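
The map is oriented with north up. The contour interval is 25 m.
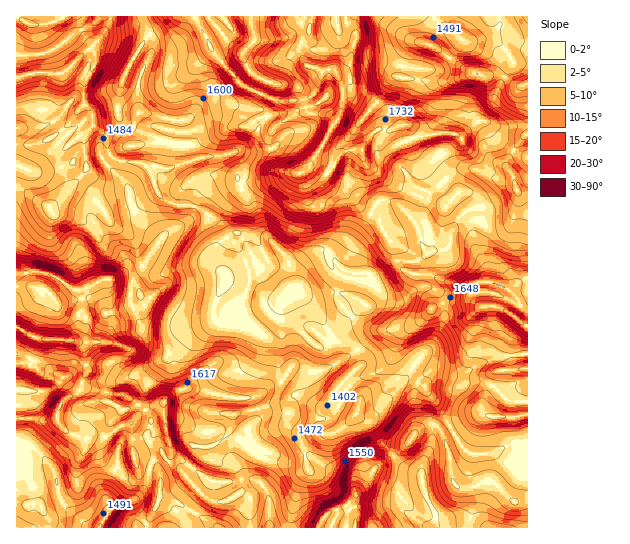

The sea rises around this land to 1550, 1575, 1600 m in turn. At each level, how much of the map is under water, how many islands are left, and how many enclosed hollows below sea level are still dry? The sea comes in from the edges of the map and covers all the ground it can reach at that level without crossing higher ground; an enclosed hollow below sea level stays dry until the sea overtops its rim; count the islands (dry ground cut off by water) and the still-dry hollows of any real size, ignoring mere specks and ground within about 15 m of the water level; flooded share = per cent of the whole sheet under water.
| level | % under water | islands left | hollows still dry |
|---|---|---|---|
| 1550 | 38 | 0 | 0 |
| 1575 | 45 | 0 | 0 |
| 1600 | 53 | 0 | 0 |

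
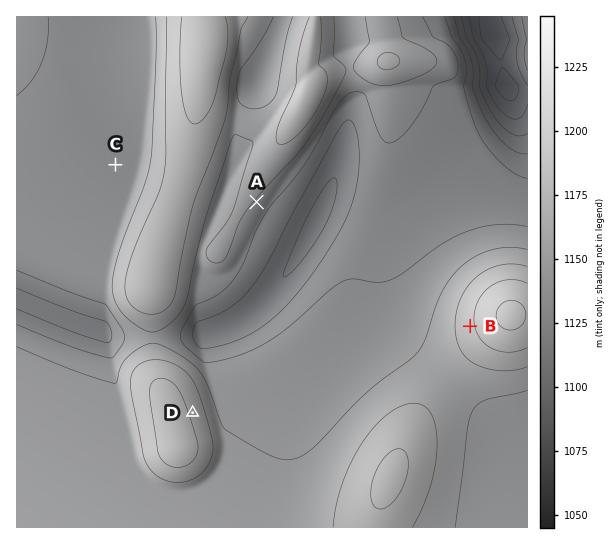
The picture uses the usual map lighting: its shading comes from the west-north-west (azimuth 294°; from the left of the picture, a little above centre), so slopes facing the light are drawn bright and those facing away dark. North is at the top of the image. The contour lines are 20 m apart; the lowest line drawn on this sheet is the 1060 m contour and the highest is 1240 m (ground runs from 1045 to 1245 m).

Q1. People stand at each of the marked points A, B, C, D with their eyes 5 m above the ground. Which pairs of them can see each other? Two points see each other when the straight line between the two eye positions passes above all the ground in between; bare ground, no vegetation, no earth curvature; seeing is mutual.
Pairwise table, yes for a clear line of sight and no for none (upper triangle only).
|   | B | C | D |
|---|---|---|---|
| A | yes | no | yes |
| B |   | no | yes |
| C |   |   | no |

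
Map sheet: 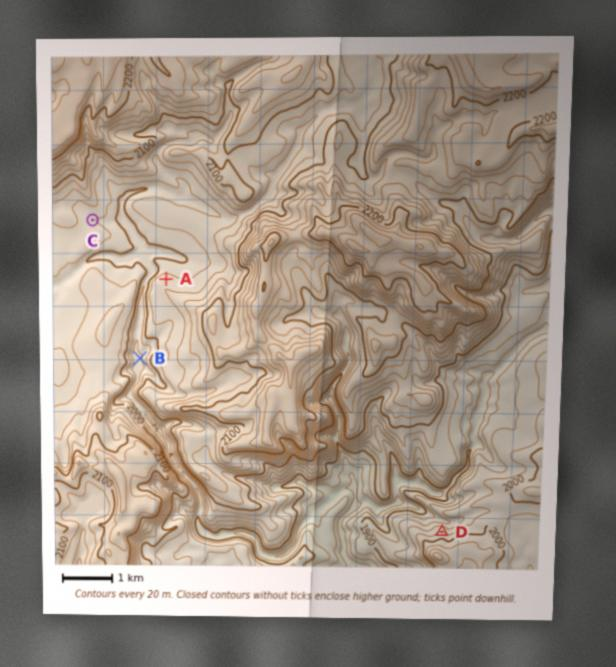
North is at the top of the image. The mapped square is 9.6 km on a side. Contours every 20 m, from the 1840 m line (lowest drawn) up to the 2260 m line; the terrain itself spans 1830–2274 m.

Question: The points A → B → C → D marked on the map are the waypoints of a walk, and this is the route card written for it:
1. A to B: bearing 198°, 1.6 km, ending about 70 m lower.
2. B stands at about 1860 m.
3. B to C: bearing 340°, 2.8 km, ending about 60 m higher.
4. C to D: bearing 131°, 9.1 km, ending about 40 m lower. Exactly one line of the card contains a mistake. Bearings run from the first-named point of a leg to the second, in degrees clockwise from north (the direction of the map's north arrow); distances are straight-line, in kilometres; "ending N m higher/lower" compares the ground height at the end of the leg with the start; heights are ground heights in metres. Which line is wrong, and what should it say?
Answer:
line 2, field height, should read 1960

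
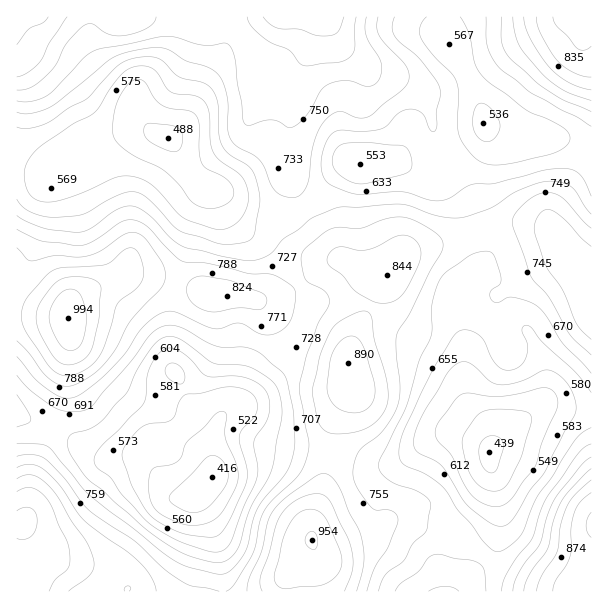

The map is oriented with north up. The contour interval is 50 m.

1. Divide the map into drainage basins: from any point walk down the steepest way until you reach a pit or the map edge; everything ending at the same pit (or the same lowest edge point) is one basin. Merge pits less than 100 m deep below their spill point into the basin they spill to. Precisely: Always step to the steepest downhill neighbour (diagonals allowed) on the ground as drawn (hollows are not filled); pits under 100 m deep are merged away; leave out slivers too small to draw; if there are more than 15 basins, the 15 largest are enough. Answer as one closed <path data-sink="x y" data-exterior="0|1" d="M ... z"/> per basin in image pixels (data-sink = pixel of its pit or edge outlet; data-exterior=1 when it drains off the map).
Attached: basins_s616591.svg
<path data-sink="212 477" data-exterior="0" d="M344 259l-6 0-15 7-29 23-28 11-17 0-15-5-19 1-45-14-26-6-18-2-15 9-16 5-15 7-10 10-2 9-2-9-10-10-15-11-21-19-4-1 1 328 297-1 0-24 4-10-6-15 1-24 11-32 10-63 12-25 3-44 7-22 24-48 8-9-20-4z"/><path data-sink="489 452" data-exterior="0" d="M527 223l-26 0-36 13-52 14-9 4-8 9-16 21-24 48-6 16-4 29 0 21-12 25-10 63-11 32-1 24 6 15-4 10 1 25 277-1 0-285-14-10-8-15-6-21 0-12-5-11-11-9z"/><path data-sink="168 138" data-exterior="0" d="M317 16l-57 0-23 9-36 5-49-14-135 0-1 247 40 32 10 10 2 9 2-9 10-10 15-7 16-5 15-9 18 2 26 6 45 14 19-1 15 5 17 0 28-11 29-23 18-7-39-49-7-16-6-30-6-14 0-7 5-11 4-24 0-30 16-27 8-24z"/><path data-sink="483 123" data-exterior="0" d="M584 16l-266 0-10 35-16 27 0 30-4 24-5 11 0 7 6 14 6 30 7 16 34 44 3 4 29 13 19 3 17-20 9-4 52-14 36-13 26 0 24 6 8 8 5 15 27 6 1-235-7 1z"/>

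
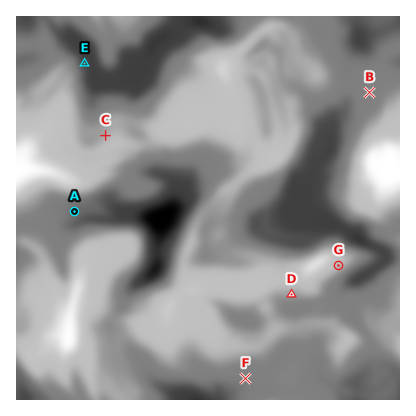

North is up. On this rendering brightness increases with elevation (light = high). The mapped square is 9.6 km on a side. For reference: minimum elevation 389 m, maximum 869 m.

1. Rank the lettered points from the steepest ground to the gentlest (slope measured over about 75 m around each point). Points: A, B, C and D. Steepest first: D C A B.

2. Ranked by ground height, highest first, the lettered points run G F E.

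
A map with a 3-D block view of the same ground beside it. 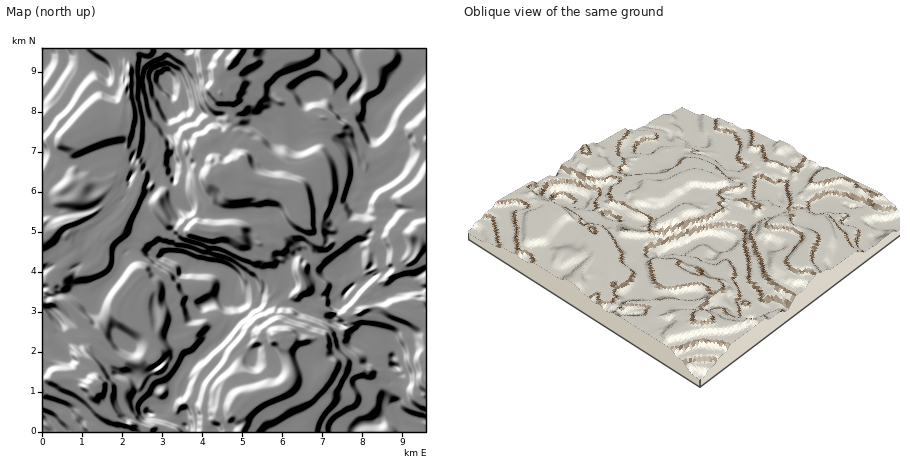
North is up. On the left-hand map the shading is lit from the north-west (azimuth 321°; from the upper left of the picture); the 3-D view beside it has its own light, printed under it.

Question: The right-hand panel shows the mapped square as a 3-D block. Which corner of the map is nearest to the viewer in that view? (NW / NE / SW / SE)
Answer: SW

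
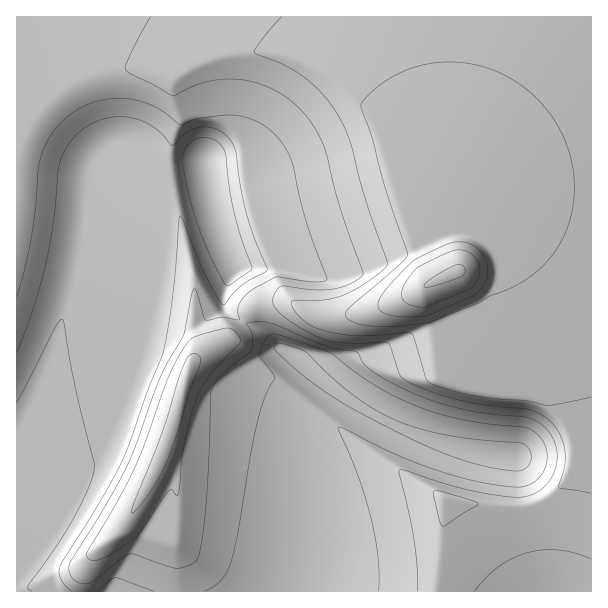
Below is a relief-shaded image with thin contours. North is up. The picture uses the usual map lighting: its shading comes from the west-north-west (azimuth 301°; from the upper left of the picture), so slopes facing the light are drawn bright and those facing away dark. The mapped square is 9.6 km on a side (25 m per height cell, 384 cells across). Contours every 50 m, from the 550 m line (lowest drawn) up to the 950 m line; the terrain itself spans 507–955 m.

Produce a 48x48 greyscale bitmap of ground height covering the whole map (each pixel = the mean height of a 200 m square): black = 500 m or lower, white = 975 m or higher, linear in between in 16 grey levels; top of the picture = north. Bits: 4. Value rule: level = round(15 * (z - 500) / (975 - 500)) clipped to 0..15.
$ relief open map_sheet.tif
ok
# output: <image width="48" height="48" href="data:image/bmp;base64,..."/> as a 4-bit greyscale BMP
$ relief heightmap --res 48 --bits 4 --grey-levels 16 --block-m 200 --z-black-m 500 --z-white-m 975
<image width="48" height="48" href="data:image/bmp;base64,Qk32BAAAAAAAAHYAAAAoAAAAMAAAADAAAAABAAQAAAAAAIAEAAATCwAAEwsAABAAAAAAAAAAAAAAABEREQAiIiIAMzMzAERERABVVVUAZmZmAHd3dwCIiIgAmZmZAKqqqgC7u7sAzMzMAN3d3QDu7u4A////ABIiREMzM0RDMzIiIiIiMzRFVlVURERERBIjVVQ0REREQzIiIiIiMzRFVlVVVERERBEjVmZURVVUQzMiIiIiMzRFVmVVVURERRESNXdlVWZVQzMiIiIiMzRFVmZVVVVVVRERJGeHZmZVRDMiIiIiMzRFZmZmVVVVVRERI1eIdmZlRDMiIiIiMzRFZmZmZlVVVhEREjZ4dmZlRDMyIiIjM0RVZmZmZmZmZhEREiRoh2ZlRDMyIiIjM0RVZ3ZmZWZmZhEREiNXiHZlRDMyIiIzM0RVZlVEREVmZhEREiJGiHZlRDMzIiIzNERVVDMyIiNWdxEREiI1eIdlRDMzIiMzNERDMyIiESJGdxEREiIkaIdlREMzMzMzNEMyIhERERJGdxEREiIjZ4dlVEMzMzMzMzIiERESIiNGdxEREiIjV4hlVEMzMzMzMiIiIiIiMzRXdxERIiIiRohlVEMzMzMyIiIiIzNERFV4iBERIiIiNnh1VEMzMzMiIiIzRFVmd3eIiCERIiIiNXiGVEMzMyIiIjNFZ3iIiIiIiCERIiIiJGiHVEMzMiEiI0VniIiIiIiIiCIRIiIiI1eIZUQzIhIjRVZ4iZmZmYiIiDIRIiIiI0aIdlQyISI0VWZ4mZmZmZmYiDIiIiIiIzV3d2UyIjRWZmd4mZmZmZmZmDIiIiIiIjRmd2VDRWeIiIiImZmZmZmZmUMiIiIiIjRVVVVVZ4mZqqqqqZmZmZmZmUMiIiIiIjRVRFVmeImZq7zMy6mZmZmZmUMiIiIiIzRVQ0VmeIiImrzd3cupmZmZmVQyIiIiIzNEMjRWZmZmiaze7u3KqZmZmVQyIiIiIzNEIRI0REVWZ4rN7u7bqqmZmVQyIiIiIzNDIRI0REVWZ4ms3e7aqqqZmVQyIiIiIzNCERI0RFVWZ4mavMy6qqqpmVVDIiIiMzMyERNERFVmd4mqqqqqqqqpmVVDIiIiMzMxESNERFVmeImqqqqqqqqqmVVDIiIiMzMhESNERVVneJmqqqqqqqqqmVVDIiIiMzMhESRERVZneJqqqqqqqqqqmVVDIiIiMzMRETRERVZniJqqqqqqqqqqmVVDIiIiMzIQETRERVZniZqqqqqqqqqqmVVDIiIiMzIQEjREVVZ3iaqqqqqqqqqqmVVEMiIiIzIQEjREVWZ3iaqqqqqqqqqqmVVUMyIiIzMhEkRFVWZ4iaqqqqqqqqqqmVVVQzIiM0QzNERVVmd4maqqqqqqqqqpmVZVVDMzNEVVVVVVZmeImqqqqqqqqqqZmVVlVURERVZVVVVWZneJmqqqqqqqqqqZmVVmZVVVVmZmZmZmZ3iJmaqqqqqqqqmZmVVmZmZmZnd2ZmZnd4iZmZqqqqqqqZmZmVVWZmZmd3d3d3d3iImZmZmaqqqpmZmZmVVWZmZmZ3d3d4iIiJmZmZmZmZmZmZmZmVVVZmZmZ3d3d4iIiJmZmZmZmZmZmZmZmVVVZmZmZnd3d4iIiImZmZmZmZmZmZmZmFVVVmZmZnd3d3iIiIiJmZmZmZmZmZmZiA=="/>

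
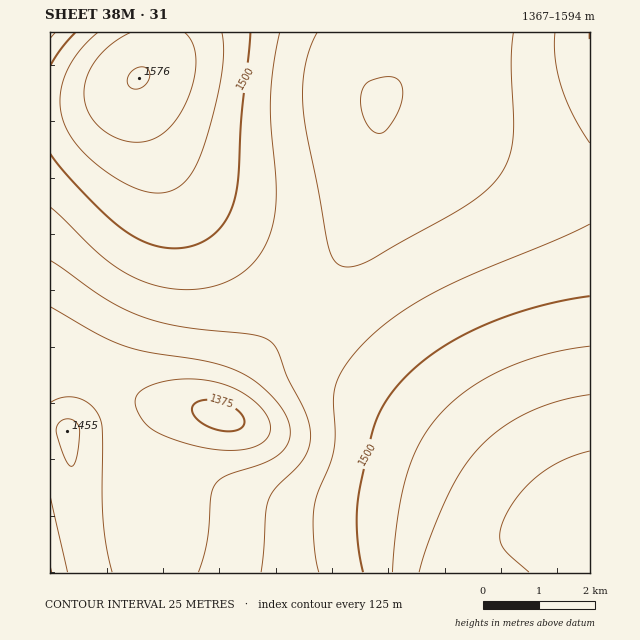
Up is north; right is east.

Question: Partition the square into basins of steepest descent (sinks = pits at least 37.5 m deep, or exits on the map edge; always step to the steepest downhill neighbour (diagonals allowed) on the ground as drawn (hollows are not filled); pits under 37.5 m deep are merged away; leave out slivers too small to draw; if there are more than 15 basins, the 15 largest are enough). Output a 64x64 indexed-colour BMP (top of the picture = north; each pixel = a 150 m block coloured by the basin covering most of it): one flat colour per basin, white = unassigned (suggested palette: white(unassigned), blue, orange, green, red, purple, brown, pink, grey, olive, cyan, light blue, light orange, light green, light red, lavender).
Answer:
<image width="64" height="64" href="data:image/bmp;base64,Qk12CAAAAAAAAHYAAAAoAAAAQAAAAEAAAAABAAQAAAAAAAAIAAATCwAAEwsAABAAAAAAAAAA////ALR3HwAOf/8ALKAsACgn1gC9Z5QAS1aMAMJ34wB/f38AIr28AM++FwDox64AeLv/AIrfmACWmP8A1bDFADMzERERERERERERERERERERERERERERERERERERERERMzMREREREREREREREREREREREREREREREREREREREREzMxERERERERERERERERERERERERERERERERERERERETMzERERERERERERERERERERERERERERERERERERERERMzMREREREREREREREREREREREREREREREREREREREREzMRERERERERERERERERERERERERERERERERERERERETMxERERERERERERERERERERERERERERERERERERERERMzEREREREREREREREREREREREREREREREREREREREREzMRERERERERERERERERERERERERERERERERERERERETMxERERERERERERERERERERERERERERERERERERERERMzEREREREREREREREREREREREREREREREREREREREREzMRERERERERERERERERERERERERERERERERERERERETMxERERERERERERERERERERERERERERERERERERERERMxEREREREREREREREREREREREREREREREREREREREREzERERERERERERERERERERERERERERERERERERERERETMRERERERERERERERERERERERERERERERERERERERERMxERERERERERERERERERERERERERERERERERERERERERERERERERERERERERERERERERERERERERERERERERERERERERERERERERERERERERERERERERERERERERERERERERERERERERERERERERERERERERERERERERERERERERERERERERERERERERERERERERERERERERERERERERERERERERERERERERERERERERERERERERERERERERERERERERERERERERERERERERERERERERERERERERERERERERERERERERERERERERERERERERERERERERERERERERERERERERERERERERERERERERERERERERERERERERERERERERERERERERERERERERERERERERERERERERERERERERERERERERERERERERERERERERERERERERERERERERERERERERERERERERERERERERERERERERERERERERERERERERERERERERERERERERERERERERERERERERERERERERERERERERERERERERERERERERERERERERERERERERERERERERERERERERERERERERERERERERERERERERERERERERERERERERERERERERERERERERERERERERERERERERERERERERERERERERERERERERERERERERERERERERERERERERERERERERERERERERERERERERERERERERERERERERERERERERERERERERERERERERERERERERERERERERERERERERERERERERERERERERERERERERERERERERERERERERERERERERERERERERERERERERERERERERERERERERERERERERERERERERERERERERERERERERERERERERERERERERERERERERERERERERERERERERERERERERERERERERERERERERERERERERERERERERERERERERERERERERERERERERERERERERERERERERERERERERERERERERERERERERERERERERERERERERERERERERERERERERERERERERERERERERERERERERERERERERERERERERERERERERERERERERERERERERERERERERERERERERERERERERERERERERERERERERERERERERERERERERERERERERERERERERERERERERERERERERERERERERERERERERERERERERERERERERERERERERERERERERERERERERERERERERERERERERERERERERERERERERERERERERERERERERERERERERERERERERERERERERERERERERERERERERERERERERERERERERERERERERERERERERERERERERERERERERERERERERERERERERERERERERERERERERERERERERERERERERERERERERERERERERERERERERERERERERERERERERERERERERERERERERERERERERERERERERERERERERERERERERERERERERERERERERERERERERERERERERERERERERERERERERERERERERERERERERERERERERERERIhEREREREREREREREREREREREREREREREREREREREREiIiIhERERERERERERERERERERERERERERERERERERESIiIiIhERERERERERERERERERERERERERERERERERERIiIiIiIREREREREREREREREREREREREREREREREREREiIiIiIiERERERERERERERERERERERERERERERERERESIiIiIiIhERERERERERERERERERERERERERERERERERIiIiIiIiEREREREREREREREREREREREREREREREREREiIiIiIiIhERERERERERERERERERERERERERERERERESIiIiIiIiERERERERERERERERERERERERERERERERER"/>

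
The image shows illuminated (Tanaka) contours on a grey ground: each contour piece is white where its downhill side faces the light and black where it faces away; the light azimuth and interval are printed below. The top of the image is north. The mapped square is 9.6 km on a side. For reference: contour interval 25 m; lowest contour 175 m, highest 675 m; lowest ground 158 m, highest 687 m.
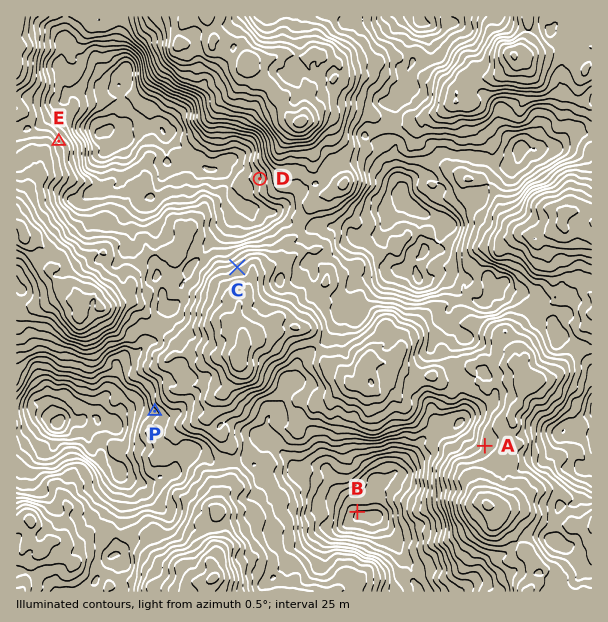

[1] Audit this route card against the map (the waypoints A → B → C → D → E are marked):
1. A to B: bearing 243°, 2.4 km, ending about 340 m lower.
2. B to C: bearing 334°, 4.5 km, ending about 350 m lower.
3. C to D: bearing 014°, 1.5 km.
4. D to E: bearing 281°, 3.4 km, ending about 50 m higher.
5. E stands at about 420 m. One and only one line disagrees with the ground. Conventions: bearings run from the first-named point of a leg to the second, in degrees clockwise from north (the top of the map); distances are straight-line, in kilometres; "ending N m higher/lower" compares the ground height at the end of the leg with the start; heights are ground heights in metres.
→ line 2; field sense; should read higher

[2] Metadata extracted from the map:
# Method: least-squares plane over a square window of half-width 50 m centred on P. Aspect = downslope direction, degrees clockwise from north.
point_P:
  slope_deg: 12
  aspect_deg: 247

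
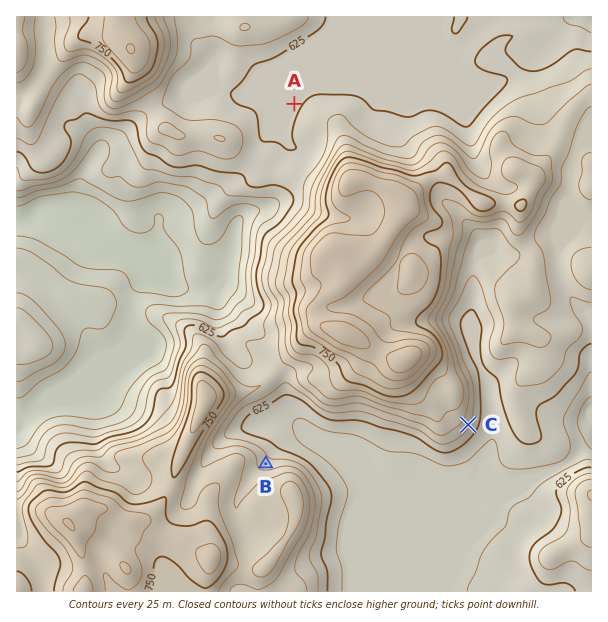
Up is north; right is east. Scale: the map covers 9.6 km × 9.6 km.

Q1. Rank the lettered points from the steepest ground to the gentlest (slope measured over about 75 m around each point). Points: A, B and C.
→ C B A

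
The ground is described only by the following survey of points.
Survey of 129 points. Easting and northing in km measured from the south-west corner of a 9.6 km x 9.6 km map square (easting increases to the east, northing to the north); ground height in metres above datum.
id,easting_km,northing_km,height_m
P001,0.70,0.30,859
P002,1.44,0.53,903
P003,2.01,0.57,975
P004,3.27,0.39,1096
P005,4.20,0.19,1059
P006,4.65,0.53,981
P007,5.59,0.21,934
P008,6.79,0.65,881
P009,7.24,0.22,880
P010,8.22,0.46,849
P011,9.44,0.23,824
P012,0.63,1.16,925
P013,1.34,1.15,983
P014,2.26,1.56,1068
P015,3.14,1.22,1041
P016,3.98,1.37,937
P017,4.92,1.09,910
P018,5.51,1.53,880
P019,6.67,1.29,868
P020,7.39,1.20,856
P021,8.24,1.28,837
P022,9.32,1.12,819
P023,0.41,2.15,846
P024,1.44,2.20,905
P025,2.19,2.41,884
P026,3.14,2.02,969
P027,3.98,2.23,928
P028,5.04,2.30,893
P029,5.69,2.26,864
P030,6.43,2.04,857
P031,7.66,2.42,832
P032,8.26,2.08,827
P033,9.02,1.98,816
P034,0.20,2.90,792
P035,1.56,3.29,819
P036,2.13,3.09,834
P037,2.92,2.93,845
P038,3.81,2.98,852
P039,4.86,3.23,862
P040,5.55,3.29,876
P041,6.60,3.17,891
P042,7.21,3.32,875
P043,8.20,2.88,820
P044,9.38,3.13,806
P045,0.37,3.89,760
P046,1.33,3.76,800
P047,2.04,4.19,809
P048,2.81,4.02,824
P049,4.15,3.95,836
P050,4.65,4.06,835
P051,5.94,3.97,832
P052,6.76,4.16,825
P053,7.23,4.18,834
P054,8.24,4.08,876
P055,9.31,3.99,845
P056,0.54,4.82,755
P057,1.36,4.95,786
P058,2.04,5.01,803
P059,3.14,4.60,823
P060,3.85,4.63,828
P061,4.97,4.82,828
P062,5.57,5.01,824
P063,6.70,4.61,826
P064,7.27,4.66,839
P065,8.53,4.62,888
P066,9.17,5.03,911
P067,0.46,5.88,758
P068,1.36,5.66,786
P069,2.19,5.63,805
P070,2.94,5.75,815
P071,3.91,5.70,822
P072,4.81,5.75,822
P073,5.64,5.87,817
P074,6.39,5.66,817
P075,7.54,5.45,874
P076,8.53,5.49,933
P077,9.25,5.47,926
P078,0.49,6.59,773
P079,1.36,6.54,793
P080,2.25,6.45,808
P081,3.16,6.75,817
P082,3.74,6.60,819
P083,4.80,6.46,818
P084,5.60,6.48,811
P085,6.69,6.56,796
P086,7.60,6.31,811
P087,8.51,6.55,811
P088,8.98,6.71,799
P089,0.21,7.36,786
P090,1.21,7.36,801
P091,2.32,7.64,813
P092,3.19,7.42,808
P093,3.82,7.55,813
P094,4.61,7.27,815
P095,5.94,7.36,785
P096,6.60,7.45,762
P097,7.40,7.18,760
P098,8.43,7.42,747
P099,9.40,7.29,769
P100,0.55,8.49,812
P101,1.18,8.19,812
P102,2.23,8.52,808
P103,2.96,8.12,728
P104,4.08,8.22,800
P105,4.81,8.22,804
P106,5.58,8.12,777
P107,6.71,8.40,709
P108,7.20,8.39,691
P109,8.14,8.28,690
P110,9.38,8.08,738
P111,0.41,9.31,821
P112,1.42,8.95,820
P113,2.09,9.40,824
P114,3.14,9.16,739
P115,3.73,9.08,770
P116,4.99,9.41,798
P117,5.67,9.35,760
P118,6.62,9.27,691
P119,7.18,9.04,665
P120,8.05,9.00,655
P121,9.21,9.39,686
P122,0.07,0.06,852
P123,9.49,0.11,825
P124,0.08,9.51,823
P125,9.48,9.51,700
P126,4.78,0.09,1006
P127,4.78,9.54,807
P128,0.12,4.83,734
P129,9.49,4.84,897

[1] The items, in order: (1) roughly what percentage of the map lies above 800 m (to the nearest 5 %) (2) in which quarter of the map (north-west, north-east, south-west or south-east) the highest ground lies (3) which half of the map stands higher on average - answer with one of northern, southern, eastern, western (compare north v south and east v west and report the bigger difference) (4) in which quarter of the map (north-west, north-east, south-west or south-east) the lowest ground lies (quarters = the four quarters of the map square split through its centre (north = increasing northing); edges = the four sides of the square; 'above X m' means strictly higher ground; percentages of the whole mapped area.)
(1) Roughly 75 % of the ground is higher than 800 m.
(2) The highest ground is in the south-west quarter.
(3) On average the southern half of the map is the higher ground.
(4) The lowest ground is in the north-east quarter.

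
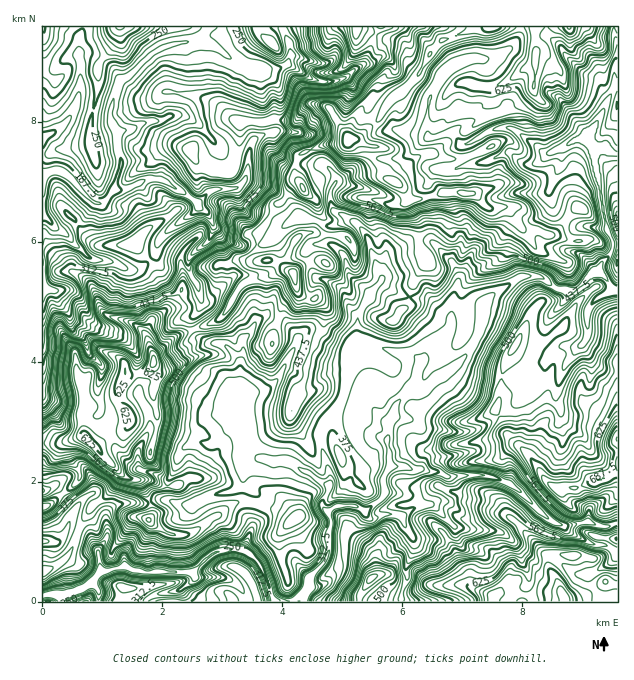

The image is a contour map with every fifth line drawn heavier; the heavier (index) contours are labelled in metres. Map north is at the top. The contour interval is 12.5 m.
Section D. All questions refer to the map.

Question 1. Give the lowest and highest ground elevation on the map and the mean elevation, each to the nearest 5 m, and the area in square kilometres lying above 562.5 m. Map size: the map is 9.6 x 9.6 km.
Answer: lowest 165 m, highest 725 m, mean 445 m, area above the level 19.8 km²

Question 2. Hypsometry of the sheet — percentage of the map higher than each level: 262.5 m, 90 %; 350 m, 76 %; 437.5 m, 51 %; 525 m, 29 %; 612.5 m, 10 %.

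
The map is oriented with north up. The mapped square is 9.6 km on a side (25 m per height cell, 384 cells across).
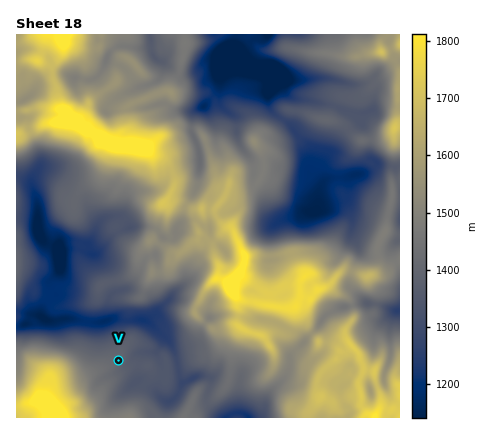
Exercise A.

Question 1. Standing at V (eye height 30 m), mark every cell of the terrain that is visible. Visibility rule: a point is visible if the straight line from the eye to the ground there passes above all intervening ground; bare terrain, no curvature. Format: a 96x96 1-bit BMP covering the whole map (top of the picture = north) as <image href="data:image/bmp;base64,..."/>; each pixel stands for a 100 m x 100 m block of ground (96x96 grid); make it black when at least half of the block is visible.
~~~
<image width="96" height="96" href="data:image/bmp;base64,Qk2+BAAAAAAAAD4AAAAoAAAAYAAAAGAAAAABAAEAAAAAAIAEAAATCwAAEwsAAAIAAAAAAAAA////AAAAAAAAD//+P8AAAP8AAsAAH///f+AAAP+AAMAAPf///+AAAPvAAAAAf/////AAAPvgAAAA////8PAAAP/wAAAA////4HgAAP/wAAAAP/8/2DgwAH/wAAAAP/8f/BxwGA/gAAAAP/+P/A54PADgAAAAP//P/Af4PABgAAAAP////gP8HgBwAAAAf////jP8HwAwAAAAP////D/cHwAYAAAAP///zH/cH4AMAAAAP///3H/8P4ABAAAAP////H/8f4AAAAAAP///+H///wAAAAAA8/3/6P///wAAAAADgPD/gf///gAAAAAAAMAeAf///AAAAAAAAAAAAf//+AAAAAAAAAAAAf//wAAAAAAAAAAAAf+fAAAAAAAAAAAAA/8eAAAAAAAAAAAAA/wcAAAAAAAAAAAAB/geAAAAAAAAAPwAB/gfAAAAAAAA////D/gfDAAAAAD///////wOAAAAAAD/8D////wOAAAAAAD/8B/B//4eAAAAAAD/+B+B//4cAAAAAAD/8A/B///8AAAAAAD/8Af////4AAAAAAD/wAD////wAAAAAAD/wAAf///AAAAAAAD/wAAPz3/AAAAAAAD/wAAPjz/AAAAAAAD/gAAPh//AAAAAAAD/gAAfhf/AAAAAAAD/gAAfhf+AAAAAAAD8gAA/xH+AAAAAAAD8gABxwD+AAAAAAAD4AABh4A2AAAAAAAD5AAAAAAgCAAAAAAD7gAAAAAA+AAAAAAD/wAGAAAQ+AAAAAAD//8OAAAA8AAAAAAD8/8AADAAwAAAAAAD8//AADgAgAAAAAAD8//wAfgIAAAAAAAD8f//A/wYAAAAAAAD8P//h/4QAAAAAAAD8P///mMAAAAAAAAD8A///AAAAAAAAAAD4Af/8AAAAAAAAAAD4Af/8AAAAAAAAAAD4AP/+AAAAAAAAAAD4AH//wAAAAAAAAAD4AH//4AAAAAAAAADwAD//4AAAAAAAAADwAD//8AAAAAAAAADwAH//8AAAAAAAAADwAP//+AAAAAAAAADwA///+AAAAAAAAAD4B///8AAAAAAAAAD4f///wAAAAAAAAAD////8AAAAAAAAAAD///4AAAAAAAAAAAD///AAAAAAAAAAAAD///AAAAAAAAAAAAAf/+AAAAAAAAAAAAAH/4AAAAAAAAAAAAAB/gAAAAAAAAAAAAAAAAAAAAAAAAAAAAAAAAAAAAAAAAAAAAAAAAAAAAAAAAAAAAAAAAAAAAAAAAAAAAAAAAAAAAAAAAAAAAAAAAAAAAAAAAAAAAAAAAAAAAAAAAAAAAAAAAAAAAAAAAAAAAAAAAAAAAAAAAAAAAAAAAAAAAAAAAAAAAAAAAAAAAAAAAAAAAAAAAAAAAAAAAAAAAAAAAAAAAAAAAAAAAAAAAAAAAAAAAAAAAAAAAAAAAAAAAAAAAAAAAAAAAAAAAAAAAAAAAAAAAAAAAAAAAAAAAAAAAAAAAAAAAAAAAAAAAAAAAAAAAAAAAAAAAAAAAAAAAAAAAAAAAAAAAAAAAAAAAAAAAAAAAAAAAA="/>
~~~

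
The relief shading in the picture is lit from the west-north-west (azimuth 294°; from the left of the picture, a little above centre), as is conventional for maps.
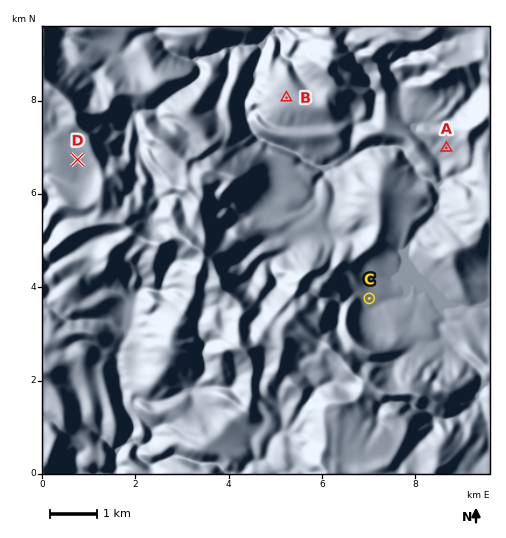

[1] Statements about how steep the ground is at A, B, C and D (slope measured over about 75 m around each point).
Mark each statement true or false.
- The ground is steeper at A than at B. true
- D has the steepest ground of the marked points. false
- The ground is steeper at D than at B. false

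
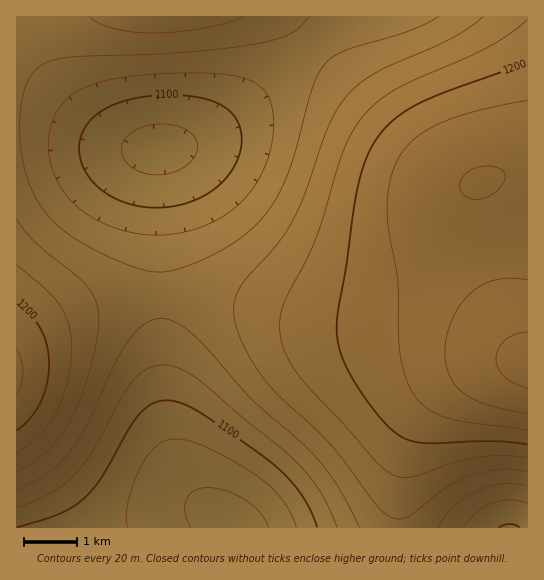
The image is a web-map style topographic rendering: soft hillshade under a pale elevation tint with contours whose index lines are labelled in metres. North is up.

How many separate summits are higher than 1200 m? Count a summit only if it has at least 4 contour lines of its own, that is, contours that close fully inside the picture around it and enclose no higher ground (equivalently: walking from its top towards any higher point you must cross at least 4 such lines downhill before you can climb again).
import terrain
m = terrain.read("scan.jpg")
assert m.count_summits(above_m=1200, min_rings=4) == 0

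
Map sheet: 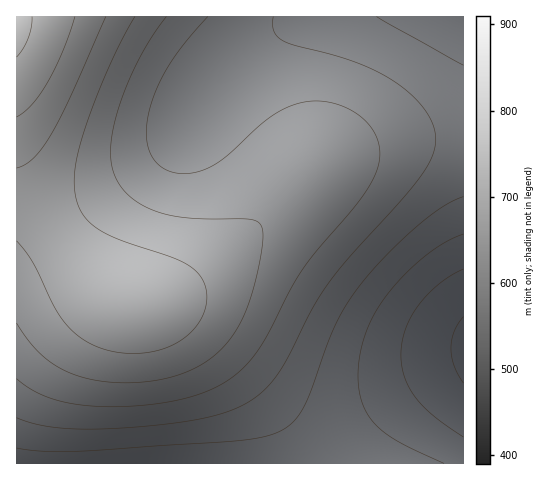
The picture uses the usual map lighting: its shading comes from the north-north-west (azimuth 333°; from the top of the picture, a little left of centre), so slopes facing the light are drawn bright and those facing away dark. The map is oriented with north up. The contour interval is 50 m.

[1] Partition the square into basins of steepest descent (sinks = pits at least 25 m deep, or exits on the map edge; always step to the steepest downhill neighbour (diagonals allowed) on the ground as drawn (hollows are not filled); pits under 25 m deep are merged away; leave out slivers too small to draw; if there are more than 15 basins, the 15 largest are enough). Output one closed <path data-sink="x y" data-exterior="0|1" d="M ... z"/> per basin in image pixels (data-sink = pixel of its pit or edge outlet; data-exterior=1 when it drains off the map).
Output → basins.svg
<path data-sink="463 349" data-exterior="1" d="M463 137l-33 0-46 6-33 8-26 11-13 8-61 62-45 40-31 20-14 8-16 4-15-1-18-8-16-13-25-26-34-49-14-29-6-21-1 306 447 1z"/><path data-sink="463 17" data-exterior="1" d="M463 16l-446 0-1 141 4 11 17 39 13 21 21 28 25 26 16 13 18 8 15 1 16-4 31-18 33-27 87-85 13-8 26-11 33-8 46-6 33 0z"/>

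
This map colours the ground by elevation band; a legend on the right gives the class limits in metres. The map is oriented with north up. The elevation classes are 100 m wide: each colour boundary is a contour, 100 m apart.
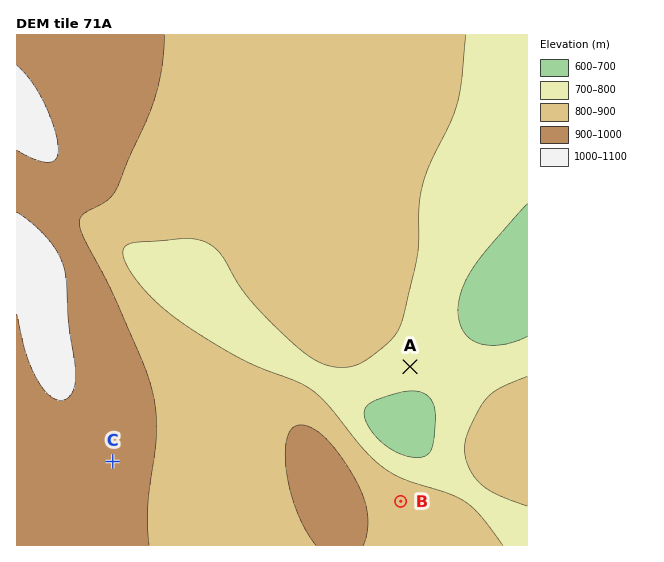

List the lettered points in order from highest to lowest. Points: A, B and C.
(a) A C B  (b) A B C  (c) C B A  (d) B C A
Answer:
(c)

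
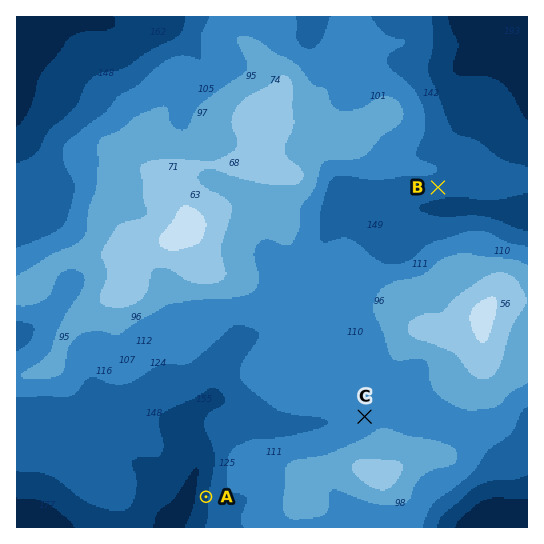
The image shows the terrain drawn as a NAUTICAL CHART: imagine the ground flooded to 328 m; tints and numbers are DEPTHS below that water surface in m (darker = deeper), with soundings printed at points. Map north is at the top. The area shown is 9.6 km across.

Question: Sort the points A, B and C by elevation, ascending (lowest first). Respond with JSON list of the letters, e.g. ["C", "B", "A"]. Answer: ["A", "B", "C"]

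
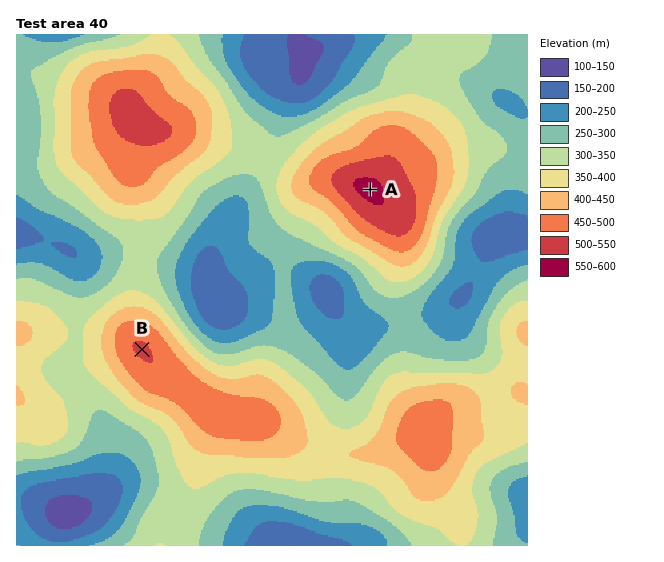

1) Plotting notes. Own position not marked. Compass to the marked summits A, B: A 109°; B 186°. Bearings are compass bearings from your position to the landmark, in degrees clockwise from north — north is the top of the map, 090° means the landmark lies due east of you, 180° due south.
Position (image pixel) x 166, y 119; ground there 500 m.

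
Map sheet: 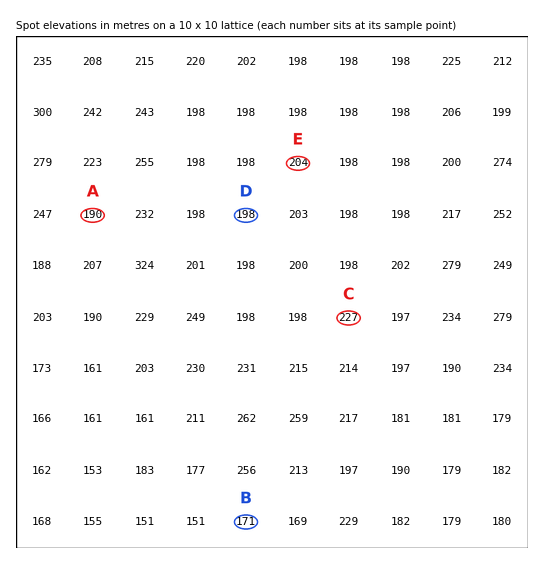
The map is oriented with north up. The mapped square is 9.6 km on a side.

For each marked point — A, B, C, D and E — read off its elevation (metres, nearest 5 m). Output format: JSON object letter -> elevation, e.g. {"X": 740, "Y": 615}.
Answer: {"A": 190, "B": 170, "C": 225, "D": 200, "E": 205}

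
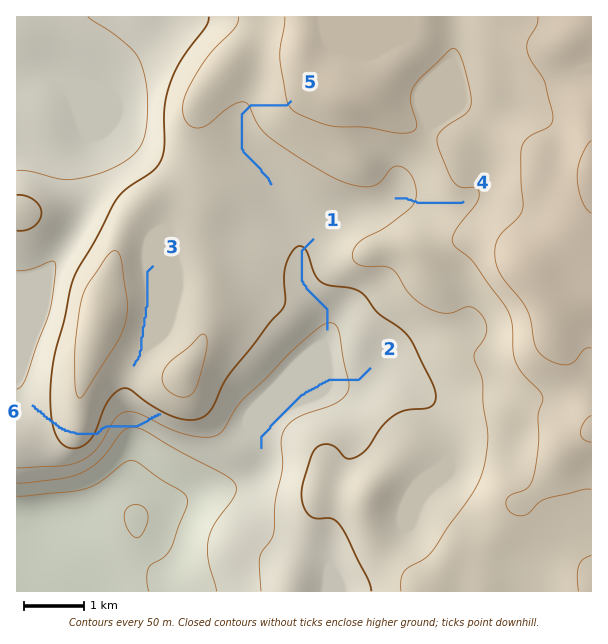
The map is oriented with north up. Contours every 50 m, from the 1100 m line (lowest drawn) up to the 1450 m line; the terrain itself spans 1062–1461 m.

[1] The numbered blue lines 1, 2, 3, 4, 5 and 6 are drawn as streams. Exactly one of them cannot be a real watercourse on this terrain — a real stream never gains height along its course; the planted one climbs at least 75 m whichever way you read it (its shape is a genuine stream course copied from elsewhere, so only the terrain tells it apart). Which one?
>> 6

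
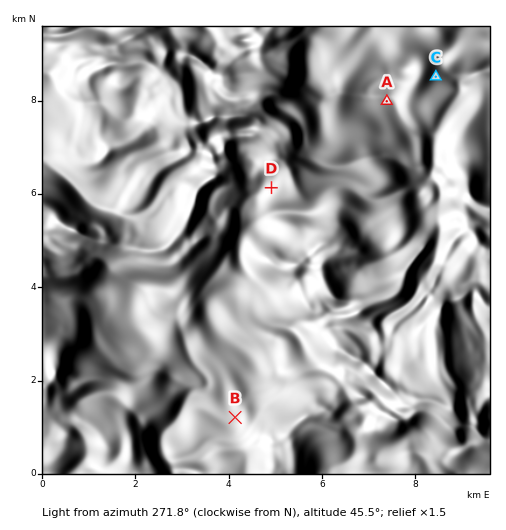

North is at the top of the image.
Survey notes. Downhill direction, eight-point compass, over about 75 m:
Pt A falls NE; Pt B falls W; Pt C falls E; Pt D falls W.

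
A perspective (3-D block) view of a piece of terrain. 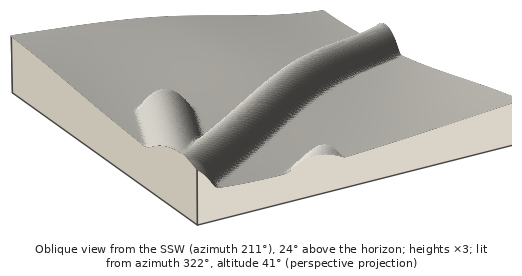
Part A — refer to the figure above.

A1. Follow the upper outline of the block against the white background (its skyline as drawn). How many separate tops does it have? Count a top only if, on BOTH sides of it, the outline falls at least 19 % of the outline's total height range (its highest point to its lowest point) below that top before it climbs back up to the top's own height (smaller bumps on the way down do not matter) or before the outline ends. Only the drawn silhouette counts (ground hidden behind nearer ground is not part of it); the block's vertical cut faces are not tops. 1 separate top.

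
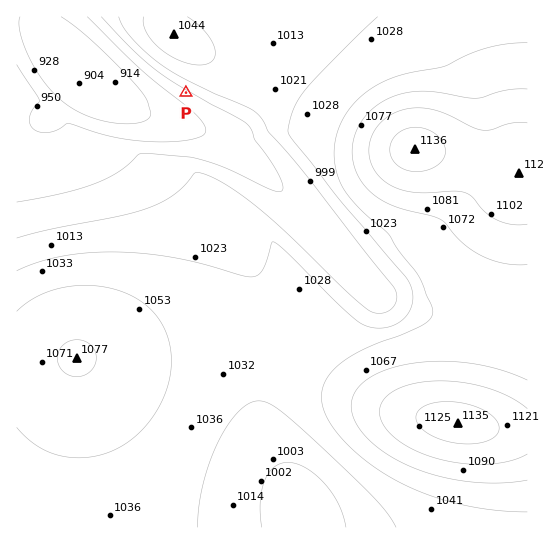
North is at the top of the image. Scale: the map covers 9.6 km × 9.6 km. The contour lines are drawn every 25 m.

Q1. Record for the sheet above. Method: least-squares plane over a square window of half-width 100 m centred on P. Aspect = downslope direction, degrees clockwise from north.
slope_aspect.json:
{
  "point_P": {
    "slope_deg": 7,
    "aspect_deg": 211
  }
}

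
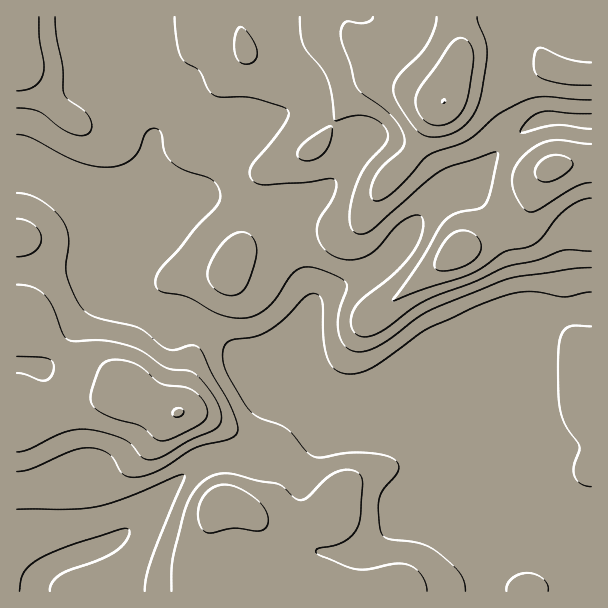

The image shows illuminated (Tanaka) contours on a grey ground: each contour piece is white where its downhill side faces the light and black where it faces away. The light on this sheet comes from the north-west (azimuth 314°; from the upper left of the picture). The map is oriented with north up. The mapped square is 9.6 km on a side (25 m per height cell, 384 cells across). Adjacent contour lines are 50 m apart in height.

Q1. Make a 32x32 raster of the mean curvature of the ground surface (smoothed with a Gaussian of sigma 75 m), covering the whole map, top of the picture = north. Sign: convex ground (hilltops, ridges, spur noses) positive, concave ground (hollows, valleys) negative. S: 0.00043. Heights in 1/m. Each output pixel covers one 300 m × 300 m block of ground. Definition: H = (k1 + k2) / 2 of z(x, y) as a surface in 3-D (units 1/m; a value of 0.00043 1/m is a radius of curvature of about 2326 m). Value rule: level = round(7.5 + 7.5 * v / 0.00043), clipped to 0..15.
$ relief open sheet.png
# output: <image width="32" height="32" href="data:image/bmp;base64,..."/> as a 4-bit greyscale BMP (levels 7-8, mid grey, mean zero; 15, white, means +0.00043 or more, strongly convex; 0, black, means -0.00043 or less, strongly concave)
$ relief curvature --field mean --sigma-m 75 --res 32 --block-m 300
<image width="32" height="32" href="data:image/bmp;base64,Qk12AgAAAAAAAHYAAAAoAAAAIAAAACAAAAABAAQAAAAAAAACAAATCwAAEwsAABAAAAAAAAAAAAAAABEREQAiIiIAMzMzAERERABVVVUAZmZmAHd3dwCIiIgAmZmZAKqqqgC7u7sAzMzMAN3d3QDu7u4A////AHeJmIeKh4h4m6mrqZd7yolmZ3d3m5d3hmdmm6h3Z4d3hlVVVoqWaIZWZFeHZmZmZ5mHZER6pmqnerdFZ3d3d3eImpdCSv3Mln3XRWiHd3d3ZniacgX/2XVt50Voh3d3iXVVabkgSEOHWuuZd3d3d5q4ZDSeoAAlmFV4mYd3d3iIupZVauhomqhVVWd4d3d4h6mpmpn//YZ3ZmZ3d3d3d4iHebu4z/lEZ3d3d3d3d3eZdmeayYulNWd4dmd3d3d3inZnrNlJgjZ3eIdVZ3d3Z5p3eKqGKZNGZle6ZFZnd2eZiZdlVTVld2VH77U1VmZ4mKuVVWdDWKqFNc/7RERFV3aadWd4h5y6piNY38ZUQ0VlZ2Z3eKmsqIdFQjr/uWVWZXhmd3d3i7h3eqcRn/+pqInLhnd3dnq5dovMUBv+ish7ynd3d3d3l1aJrYEXqFi4NYdnd3d2ZWZEVY7GNGZoqVJmZmd3dlWKdUJd+1MzarylZlZ3d3h3m7ulKP+VU0nv62VoqXd5p2ec6jJphWcznttWrKhmaJdEZ6tQBKuGYhVSWLqXZmeHVWVphFnv53ggAIhnd3d3iGd1R6qrv/hKlprqZnd4h3mph1apmIrpJr3t6mZ3d4hoyodomHZp7DOah7dGd3Z5eLhniZh1V9xGqGbHRnh2eoiXZoqHZVaXJ5d3"/>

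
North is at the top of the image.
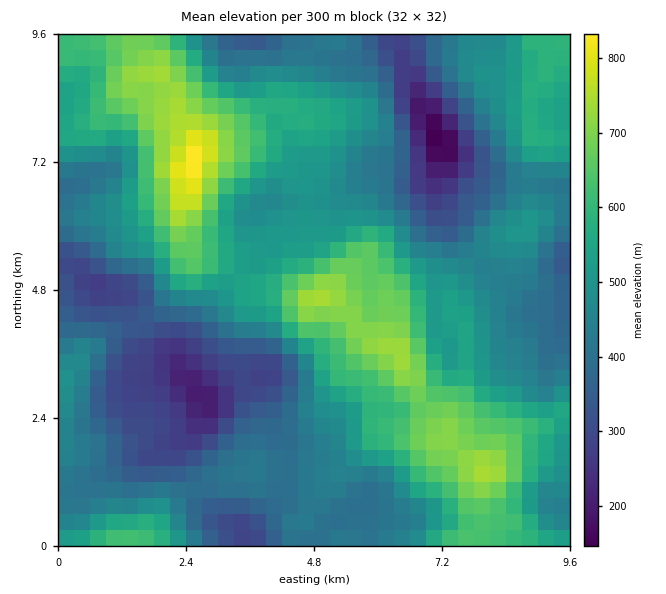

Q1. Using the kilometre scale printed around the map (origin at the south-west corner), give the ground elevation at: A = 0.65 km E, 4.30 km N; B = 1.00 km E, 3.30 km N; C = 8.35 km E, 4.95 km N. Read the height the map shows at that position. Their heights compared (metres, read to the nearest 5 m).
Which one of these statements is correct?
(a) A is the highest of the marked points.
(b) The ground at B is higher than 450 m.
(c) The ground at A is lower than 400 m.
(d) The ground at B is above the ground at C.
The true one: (c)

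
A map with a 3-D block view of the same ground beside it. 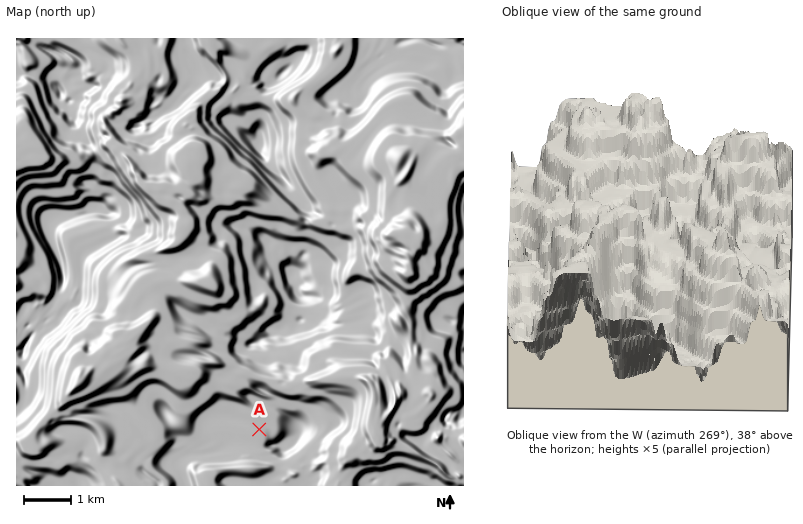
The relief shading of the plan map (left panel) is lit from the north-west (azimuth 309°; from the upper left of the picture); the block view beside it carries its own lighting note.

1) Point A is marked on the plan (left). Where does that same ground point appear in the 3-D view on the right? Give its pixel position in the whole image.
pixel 755 250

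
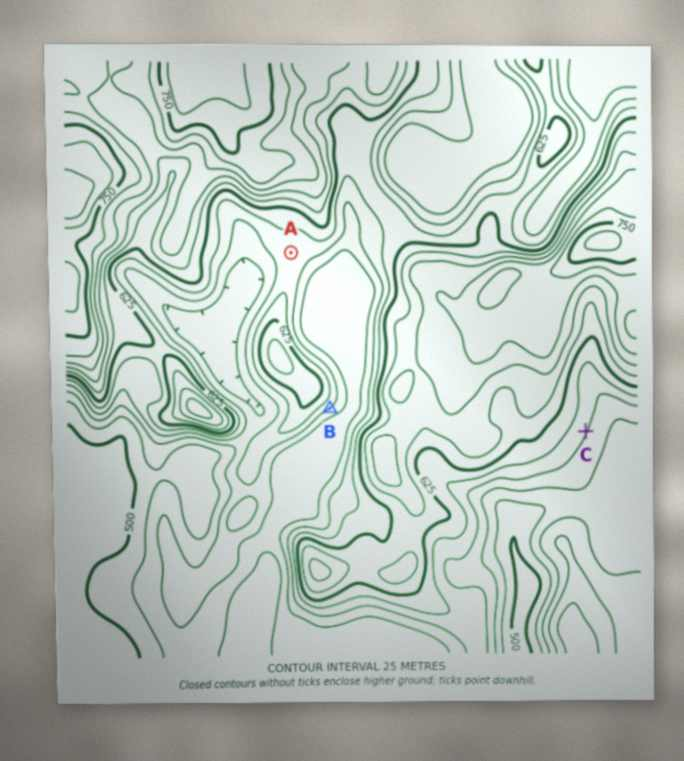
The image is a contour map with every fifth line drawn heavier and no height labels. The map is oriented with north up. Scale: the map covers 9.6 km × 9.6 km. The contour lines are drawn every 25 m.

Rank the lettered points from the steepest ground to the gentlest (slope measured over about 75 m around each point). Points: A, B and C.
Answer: B C A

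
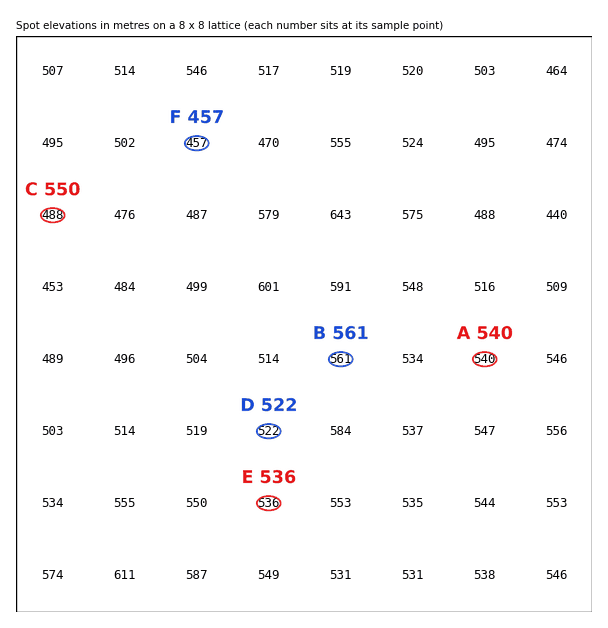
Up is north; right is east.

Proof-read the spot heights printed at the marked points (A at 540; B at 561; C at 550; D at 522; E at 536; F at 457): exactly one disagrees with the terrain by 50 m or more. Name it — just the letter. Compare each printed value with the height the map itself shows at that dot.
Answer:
C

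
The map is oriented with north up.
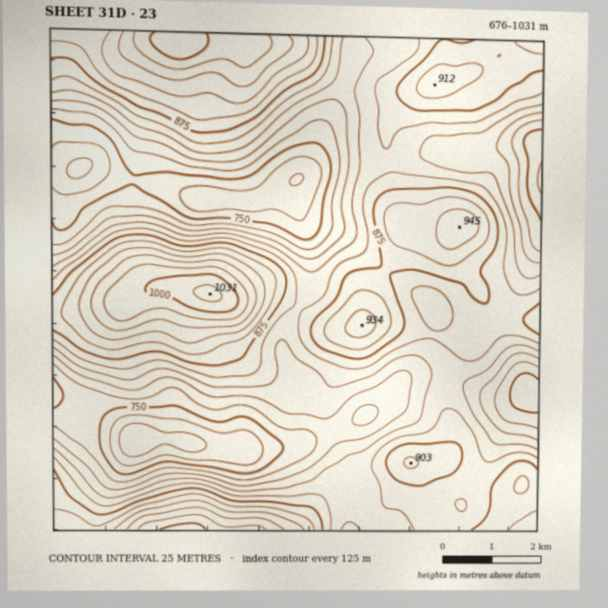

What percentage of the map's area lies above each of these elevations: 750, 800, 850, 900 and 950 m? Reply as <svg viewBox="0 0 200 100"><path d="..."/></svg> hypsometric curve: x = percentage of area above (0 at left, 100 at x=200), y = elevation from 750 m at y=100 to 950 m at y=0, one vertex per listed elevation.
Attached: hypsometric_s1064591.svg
<svg viewBox="0 0 200 100"><path d="M178 100l-32-25-50-25-55-25-26-25"/></svg>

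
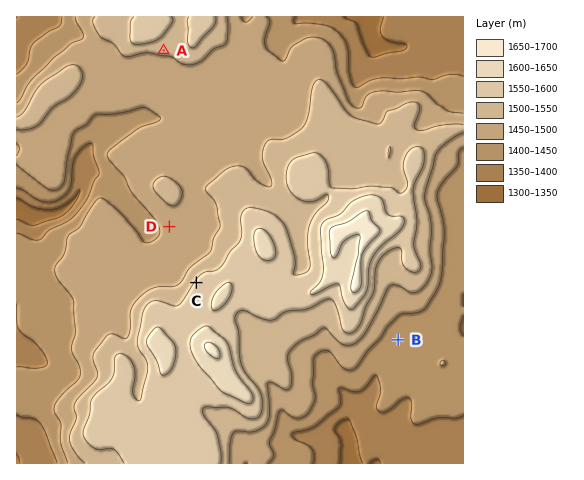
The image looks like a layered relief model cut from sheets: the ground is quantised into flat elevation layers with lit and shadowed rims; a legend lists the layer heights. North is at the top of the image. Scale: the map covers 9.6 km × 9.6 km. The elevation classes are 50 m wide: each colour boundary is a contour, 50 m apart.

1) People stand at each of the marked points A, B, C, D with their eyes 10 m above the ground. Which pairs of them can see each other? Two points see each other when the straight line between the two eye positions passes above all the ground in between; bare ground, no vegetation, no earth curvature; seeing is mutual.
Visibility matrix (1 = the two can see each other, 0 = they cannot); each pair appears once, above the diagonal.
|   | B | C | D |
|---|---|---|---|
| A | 0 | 1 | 0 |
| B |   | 0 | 0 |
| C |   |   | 1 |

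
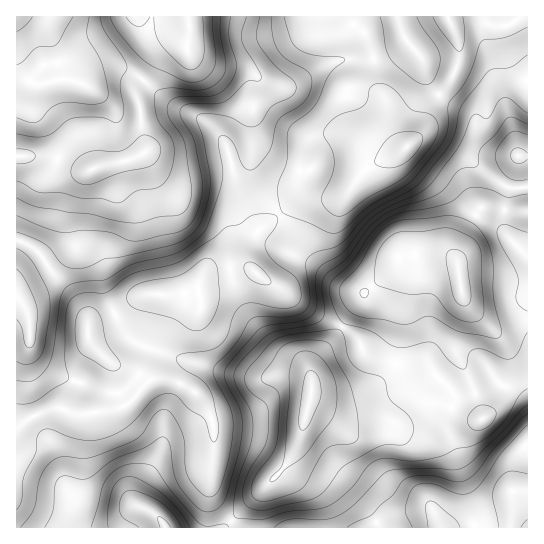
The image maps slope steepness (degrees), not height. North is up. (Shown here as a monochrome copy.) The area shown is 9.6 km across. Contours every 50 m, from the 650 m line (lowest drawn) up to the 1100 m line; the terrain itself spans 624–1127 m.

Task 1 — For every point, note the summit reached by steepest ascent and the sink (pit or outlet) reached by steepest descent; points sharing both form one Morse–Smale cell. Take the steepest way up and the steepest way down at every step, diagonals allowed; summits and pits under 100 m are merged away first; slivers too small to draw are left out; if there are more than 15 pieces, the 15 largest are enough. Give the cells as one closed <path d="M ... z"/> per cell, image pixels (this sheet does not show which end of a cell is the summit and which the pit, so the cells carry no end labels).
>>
<path d="M519 16l-330 0 0 19-2 11-16-2-8 4-27 43 5 23 0 15 4 13 0 9-3 4-12 5-28 5-12 6-9-2-27-12-37-1-1 273 13-10 26-11 6 0 16 7 8 0 32-6 9-4 22-23-10-9-25-9-22-21-3-5 0-12 3-3 26-10 28-18 33 0 20-4 2-12 7-7 8-3 19-2 11 0 6 2-3-6 0-12 7-16 6-7 38-28 35-1 9-3 23-28 33-15 22-20 8-27 19-21 9-19 2-23-9-22 7 2 8-3 14 0 16 7 8 0 10-4z"/><path d="M527 16l-6 0-18 11-8 0-16-7-28 3 8 20-2 23-9 19-19 21-8 27-22 20-33 15-23 28-9 3-29 0-15 6-33 26-9 20 0 12 13 14 21 12 27 20 40 22 11 11 3 8 4 5 38 12 26 4 21 20 3 6-3 10 27 13 4-2 0-3-8-24-19-40 0-9 9-31-1-10 17 18 14 10 11 0 22-7z"/><path d="M245 267l-22 1-16 4-7 7-2 12-20 4-37 1-24 17-23 8-6 5 0 12 3 5 22 21 17 5 17 12 6-2 20 1 18 9 10 10 12 24-2 70 6 13 13 14 3 0 52-54 12-21 12-41 26 13 11 3 33-1 8 2 11 0 23-17 17-1 13 5 4-7-3-10-21-20-26-4-38-12-4-5-3-8-11-11-40-22-27-20z"/><path d="M167 379l-17 1-24 25-9 4-40 6-16-7-6 0-30 13-9 9 0 97 209 1 7-7-15-15-6-13 0-27 2-11 0-32-2-8-10-16-10-10z"/><path d="M438 403l-17 1-23 17-11 0-8-2-33 1-11-3-26-13-6 25-12 29-12 16-47 47 9 7 128 0 20-12 41-7 12 19 68 0 2-35-13 3-12 0-6-3-9-8-11-19-14-39 0-8 4-12z"/><path d="M187 16l-170 0-1 139 38 2 27 12 9 2 12-6 28-5 12-5 3-4 0-9-4-13 0-15-5-23 27-43 8-4 16 2 2-11z"/><path d="M465 300l0 11-9 31 0 9 19 40 8 27-2 2-7-1-23-11-4 11 0 8 14 39 11 19 11 10 16 1 14-6 3-28 4-9 8-10 0-120-5 0-17 6-11 0-14-10z"/><path d="M527 444l-7 9-5 14-4 61 17-1z"/><path d="M430 509l-41 7-20 11 72 1-6-14z"/>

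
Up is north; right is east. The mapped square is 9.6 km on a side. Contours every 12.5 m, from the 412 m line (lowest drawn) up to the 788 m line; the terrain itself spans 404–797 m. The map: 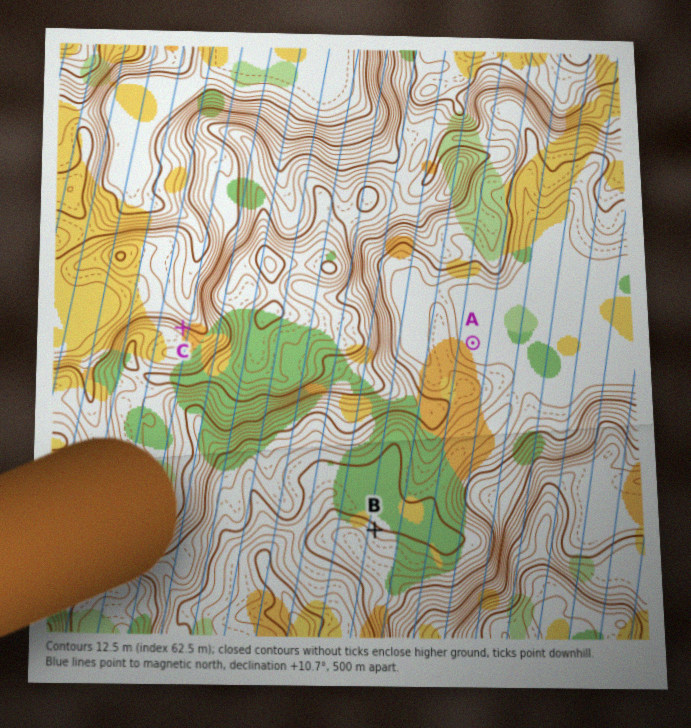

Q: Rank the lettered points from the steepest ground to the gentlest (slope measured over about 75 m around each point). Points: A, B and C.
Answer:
C B A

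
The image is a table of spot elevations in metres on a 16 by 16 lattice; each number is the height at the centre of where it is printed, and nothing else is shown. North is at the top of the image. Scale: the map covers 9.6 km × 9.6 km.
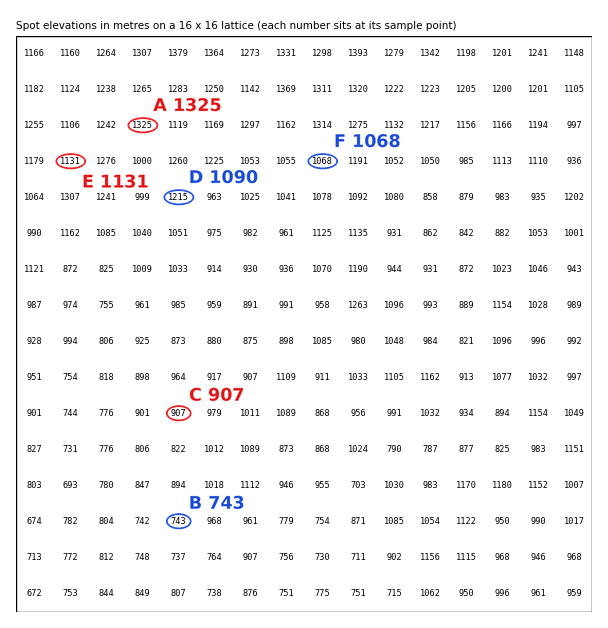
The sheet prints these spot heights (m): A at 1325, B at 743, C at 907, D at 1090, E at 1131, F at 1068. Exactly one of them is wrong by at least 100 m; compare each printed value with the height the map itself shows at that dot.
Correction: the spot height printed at D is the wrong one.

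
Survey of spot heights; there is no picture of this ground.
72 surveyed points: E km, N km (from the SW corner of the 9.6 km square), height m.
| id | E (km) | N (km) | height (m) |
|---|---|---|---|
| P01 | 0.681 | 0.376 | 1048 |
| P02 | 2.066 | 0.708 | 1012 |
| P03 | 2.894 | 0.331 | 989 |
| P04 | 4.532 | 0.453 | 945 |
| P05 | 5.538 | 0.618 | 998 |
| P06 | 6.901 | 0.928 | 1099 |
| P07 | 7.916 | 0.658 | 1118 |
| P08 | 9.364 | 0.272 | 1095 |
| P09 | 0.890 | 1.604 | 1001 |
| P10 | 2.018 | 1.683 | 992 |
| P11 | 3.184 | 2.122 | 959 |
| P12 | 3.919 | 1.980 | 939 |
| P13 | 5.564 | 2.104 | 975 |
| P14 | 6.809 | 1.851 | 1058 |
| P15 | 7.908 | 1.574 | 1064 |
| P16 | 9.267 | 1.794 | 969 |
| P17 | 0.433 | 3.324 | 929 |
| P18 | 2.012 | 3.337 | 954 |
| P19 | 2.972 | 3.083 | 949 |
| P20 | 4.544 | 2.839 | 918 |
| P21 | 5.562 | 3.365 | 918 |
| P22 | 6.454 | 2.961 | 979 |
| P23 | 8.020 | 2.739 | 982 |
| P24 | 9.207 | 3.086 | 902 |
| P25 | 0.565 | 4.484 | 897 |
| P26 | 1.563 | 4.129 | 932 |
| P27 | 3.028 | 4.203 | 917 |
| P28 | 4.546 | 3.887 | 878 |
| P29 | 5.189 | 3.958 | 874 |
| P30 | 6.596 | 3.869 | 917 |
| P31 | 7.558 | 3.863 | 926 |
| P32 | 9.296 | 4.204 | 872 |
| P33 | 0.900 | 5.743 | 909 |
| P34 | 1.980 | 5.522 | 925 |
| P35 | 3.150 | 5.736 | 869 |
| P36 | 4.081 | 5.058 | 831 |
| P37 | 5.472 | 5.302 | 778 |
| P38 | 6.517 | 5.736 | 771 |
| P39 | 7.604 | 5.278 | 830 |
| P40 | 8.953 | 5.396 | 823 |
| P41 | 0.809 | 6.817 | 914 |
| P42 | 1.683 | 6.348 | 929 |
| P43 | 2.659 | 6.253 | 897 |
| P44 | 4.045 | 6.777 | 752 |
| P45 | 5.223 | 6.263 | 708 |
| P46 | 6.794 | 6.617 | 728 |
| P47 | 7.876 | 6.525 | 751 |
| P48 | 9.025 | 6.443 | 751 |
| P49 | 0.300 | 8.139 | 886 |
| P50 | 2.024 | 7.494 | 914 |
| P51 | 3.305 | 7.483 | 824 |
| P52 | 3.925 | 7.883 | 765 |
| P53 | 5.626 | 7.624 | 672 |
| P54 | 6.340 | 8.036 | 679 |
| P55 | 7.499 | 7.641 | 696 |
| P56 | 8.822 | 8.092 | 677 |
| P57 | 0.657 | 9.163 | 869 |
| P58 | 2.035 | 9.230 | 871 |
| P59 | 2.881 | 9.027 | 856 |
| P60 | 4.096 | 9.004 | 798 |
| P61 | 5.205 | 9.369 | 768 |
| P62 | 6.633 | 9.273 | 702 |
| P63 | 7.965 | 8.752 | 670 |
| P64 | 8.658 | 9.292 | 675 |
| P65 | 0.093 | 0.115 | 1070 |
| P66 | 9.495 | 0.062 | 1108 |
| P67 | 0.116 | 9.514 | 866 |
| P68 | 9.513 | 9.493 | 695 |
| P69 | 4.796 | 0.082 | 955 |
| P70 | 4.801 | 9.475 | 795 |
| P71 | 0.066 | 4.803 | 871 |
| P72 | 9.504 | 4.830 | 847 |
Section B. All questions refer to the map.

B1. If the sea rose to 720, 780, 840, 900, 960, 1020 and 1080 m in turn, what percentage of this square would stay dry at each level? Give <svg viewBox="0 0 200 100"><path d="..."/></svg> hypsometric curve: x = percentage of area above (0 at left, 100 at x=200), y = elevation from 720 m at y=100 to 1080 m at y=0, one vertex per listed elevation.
<svg viewBox="0 0 200 100"><path d="M171 100l-18-17-17-16-37-17-51-17-27-16-14-17"/></svg>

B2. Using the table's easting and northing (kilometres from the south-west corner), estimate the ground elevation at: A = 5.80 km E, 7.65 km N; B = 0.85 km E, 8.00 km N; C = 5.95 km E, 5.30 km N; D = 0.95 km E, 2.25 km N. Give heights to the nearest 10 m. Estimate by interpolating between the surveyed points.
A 670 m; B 900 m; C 790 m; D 980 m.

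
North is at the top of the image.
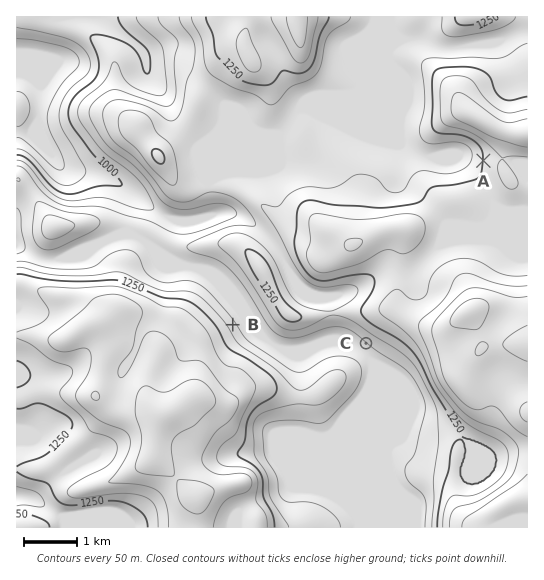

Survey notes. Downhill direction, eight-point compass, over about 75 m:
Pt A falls W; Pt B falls NE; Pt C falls SW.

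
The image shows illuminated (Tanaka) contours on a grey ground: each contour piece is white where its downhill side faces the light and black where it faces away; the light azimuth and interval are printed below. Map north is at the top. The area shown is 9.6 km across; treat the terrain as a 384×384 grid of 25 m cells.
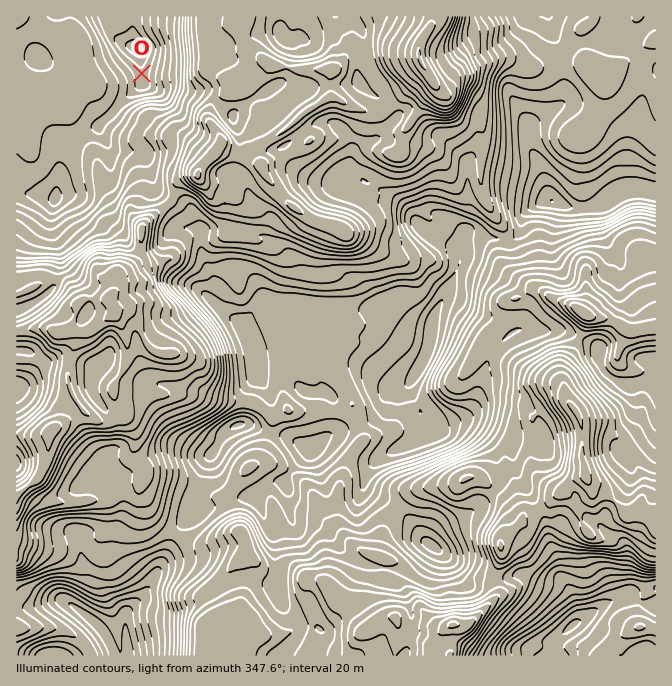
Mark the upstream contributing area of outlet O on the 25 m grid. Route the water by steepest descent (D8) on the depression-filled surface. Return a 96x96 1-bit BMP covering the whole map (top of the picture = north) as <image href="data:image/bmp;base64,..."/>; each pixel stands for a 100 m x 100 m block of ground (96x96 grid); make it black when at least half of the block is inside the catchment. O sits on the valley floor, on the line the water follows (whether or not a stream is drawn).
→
<image width="96" height="96" href="data:image/bmp;base64,Qk2+BAAAAAAAAD4AAAAoAAAAYAAAAGAAAAABAAEAAAAAAIAEAAATCwAAEwsAAAIAAAAAAAAA////AAAAAAAAAAAAAAAAAAAAAAAAAAAAAAAAAAAAAAAAAAAAAAAAAAAAAAAAAAAAAAAAAAAAAAAAAAAAAAAAAAAAAAAAAAAAAAAAAAAAAAAAAAAAAAAAAAAAAAAAAAAAAAAAAAAAAAAAAAAAAAAAAAAAAAAAAAAAAAAAAAAAAAAAAAAAAAAAAAAAAAAAAAAAAAAAAAAAAAAAAAAAAAAAAAAAAAAAAAAAAAAAAAAAAAAAAAAAAAAAAAAAAAAAAAAAAAAAAAAAAAAAAAAAAAAAAAAAAAAAAAAAAAAAAAAAAAAAAAAAAAAAAAAAAAAAAAAAAAAAAAAAAAAAAAAAAAAAAAAAAAAAAAAAAAAAAAAAAAAAAAAAAAAAAAAAAAAAAAAAAAAAAAAAAAAAAAAAAAAAAAAAAAAAAAAAAAAAAAAAAAAAAAAAAAAAAAAAAAAAAAAAAAAAAAAAAAAAAAAAAAAAAAAAAAAAAAAAAAAAAAAAAAAAAAAAAAAAAAAAAAAAAAAAAAAAAAAAAAAAAAAAAAAAAAAAAAAAAAAAAAAAAAAAAAAAAAAAAAAAAAAAAAAAAAAAAAAAAAAAAAAAAAAAAAAAAAAAAAAAAAAAAAAAAAAAAAAAAAAAAAAAAAAAAAAAAAAAAAAAAAAAAAAAAAAAAAAAAAAAAAAAAAAAAAAAAAAAAAAAAAAAAAAAAAAAAAAAAAAAAAAAAAAAAAAAAAAAAAAAAAAAAAAAAAAAAAAAAAAAAAAAAAAAAAAAAAAAAAAAAAAAAAAAAAAAAAAAAAAAAAAAAAAAAAAAAAAAAAAAAAAAAAAAAAAAAAAAAAAAAAAAAAAAAAAAAAAAAAAAAAAAAAAAAAAAAAAAAAAAAAAAAAAAAAAAAAAAAAAAAAAAAAAAAAAAAAAAAAAAAAAAAAAAAAAAAAAAAAAAAAAAAAAAAAAAAAAAAAAAAAAAAAAAAAAAAAAAAAAAAAAAAAAAAAAAAAAAAAAAAAAAAAAAAAAAAAAAAAAAAAAAAAAAAAAAAAAAAAAAAAAAAAAAAAAAAAAAAAAAAAAAAAAAADAAAAAAAAAAAAAAAHgAAAAAAAAAAAAAAPwAAAAAAAAAAAAAAf4AAAAAAAAAAAAAA/8AAAAAAAAAAAAAB/8AAAAAAAAAAAAAB/+AAAAAAAAAAAAAD//gAAAAAAAAAAAAD//wAAAAAAAAAAAAD//4EAAAAAAAAAAAD//88AAAAAAAAAAAH///+AAAAAAAAAAAP////AAAAAAAAAAAf////wAAAAAAAAAA/////4AAAAAAAAAA/////8AAAAAAAAAB/////+AAAAAAAAAB//////gAAAAAAAAD//////4AAAAAAAAB//////4AAAAAAAAA////n/4AAAAAAAAAYP//D/4AAAAAAAAAAAAIB/4AAAAAAAAAAAAAAQAAAAAAAAAAAAAAAAAAAAAAAAAAAAAAAAAAAAAAAAAAAAAAAAAAAAAAAAAAAAAAAAAAAAAAAAAAAAAAAAAAAAAAAAAAAAAAAAAAAAAAAAAAAAAAAAAAAAAAAAA="/>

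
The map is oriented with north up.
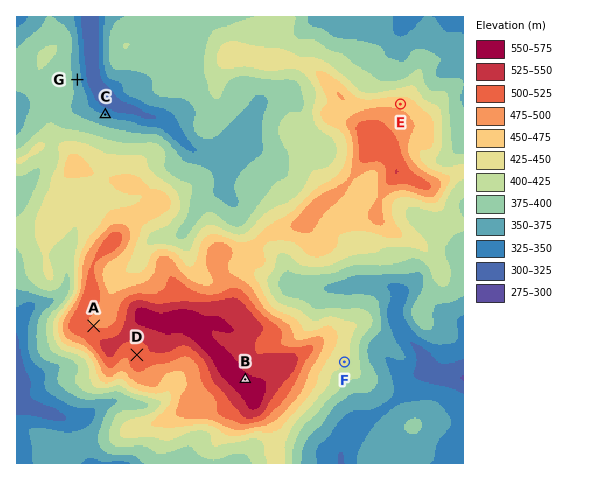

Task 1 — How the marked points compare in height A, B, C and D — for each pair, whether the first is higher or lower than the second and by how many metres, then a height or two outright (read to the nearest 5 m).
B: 215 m higher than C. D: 165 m higher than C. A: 150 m higher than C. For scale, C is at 350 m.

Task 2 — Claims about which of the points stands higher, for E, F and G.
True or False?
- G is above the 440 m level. False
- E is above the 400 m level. True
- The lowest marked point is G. True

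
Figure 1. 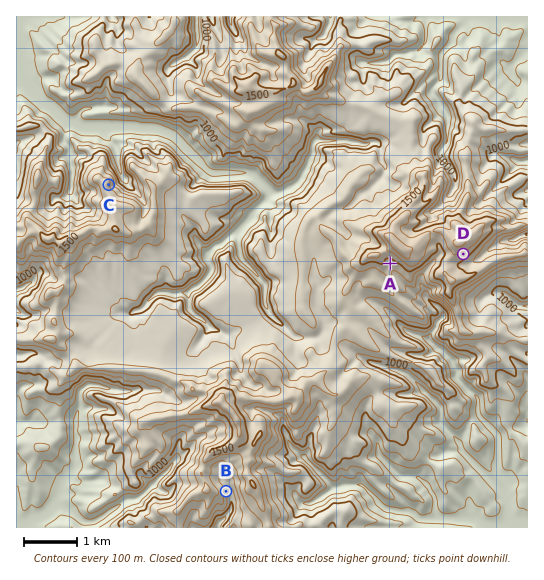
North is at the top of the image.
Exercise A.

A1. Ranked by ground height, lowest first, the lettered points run B C A D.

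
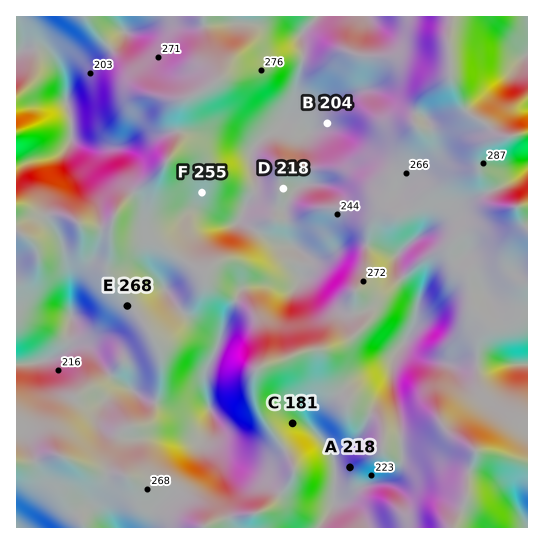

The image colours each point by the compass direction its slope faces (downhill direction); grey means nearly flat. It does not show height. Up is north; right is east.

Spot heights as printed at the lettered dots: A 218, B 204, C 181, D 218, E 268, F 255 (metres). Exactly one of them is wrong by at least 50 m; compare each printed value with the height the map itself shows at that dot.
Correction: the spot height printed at C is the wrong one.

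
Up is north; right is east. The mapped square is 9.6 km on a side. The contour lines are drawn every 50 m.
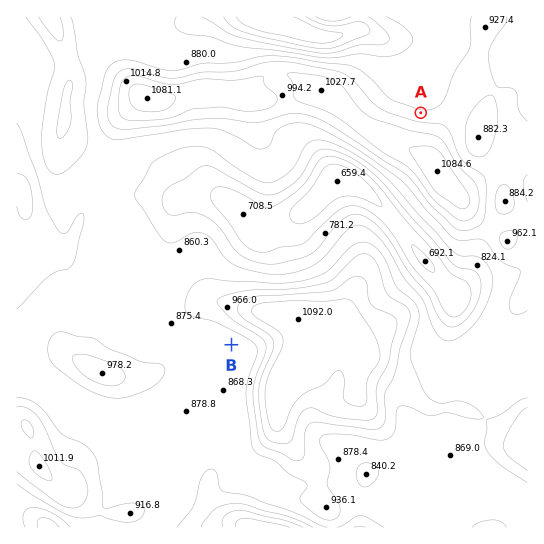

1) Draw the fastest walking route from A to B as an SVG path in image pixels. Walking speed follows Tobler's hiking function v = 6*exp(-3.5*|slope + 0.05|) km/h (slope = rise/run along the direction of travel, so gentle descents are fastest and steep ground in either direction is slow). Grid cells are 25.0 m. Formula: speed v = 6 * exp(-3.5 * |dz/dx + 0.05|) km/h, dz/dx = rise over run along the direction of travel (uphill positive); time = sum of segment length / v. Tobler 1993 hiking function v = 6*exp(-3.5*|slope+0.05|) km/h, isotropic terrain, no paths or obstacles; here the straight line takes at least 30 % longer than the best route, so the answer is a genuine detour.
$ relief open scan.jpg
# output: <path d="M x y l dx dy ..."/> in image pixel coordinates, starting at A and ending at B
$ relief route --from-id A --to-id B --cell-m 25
<path d="M421 113l-14 6-22 0-30 15-28 0-10 5-6 6-5 10 0 10-11 21-22 23-22 42-13 14-20 40 0 5 13 27 0 8"/>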